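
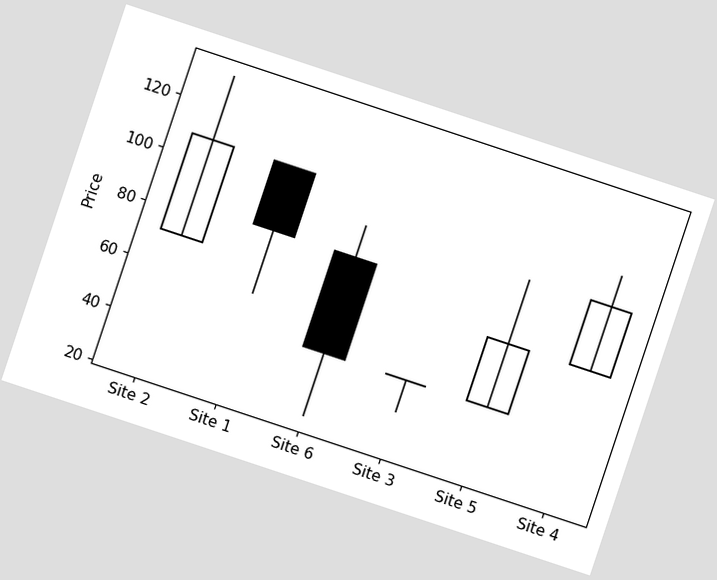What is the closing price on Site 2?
108

The chart is tilted about 18° clockwise. The Site 2 candle closes at 108.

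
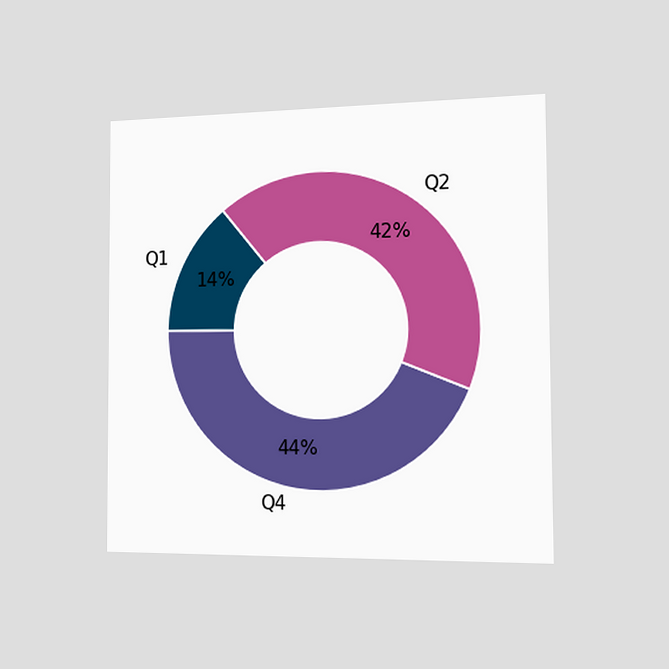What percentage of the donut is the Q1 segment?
The chart is viewed slightly from the right. The Q1 segment takes up 14% of the ring.

14%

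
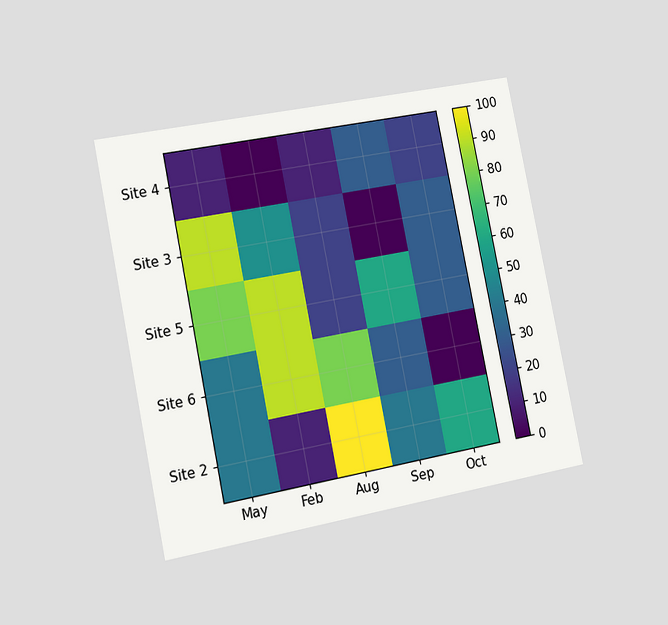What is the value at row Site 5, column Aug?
The chart is tilted about 11° counter-clockwise and viewed slightly from the left. Matching cell (Site 5, Aug) against the colorbar gives 20.

20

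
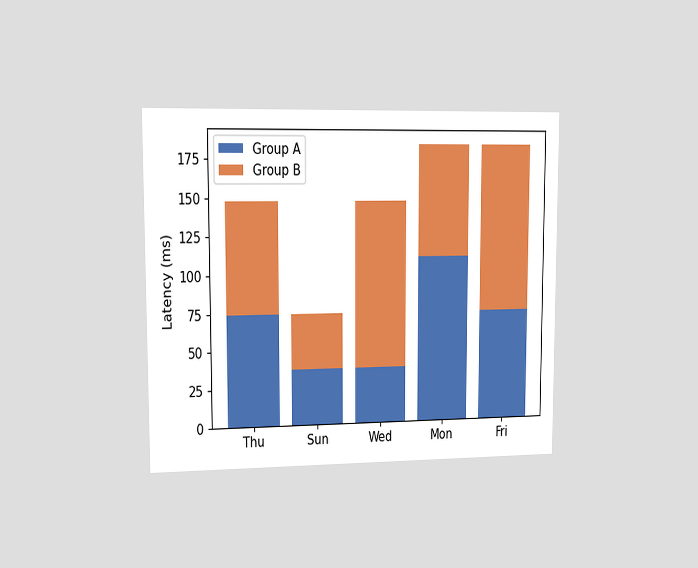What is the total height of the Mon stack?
The chart is viewed slightly from the left. The Mon stack's top reaches 185ms on the y-axis.

185ms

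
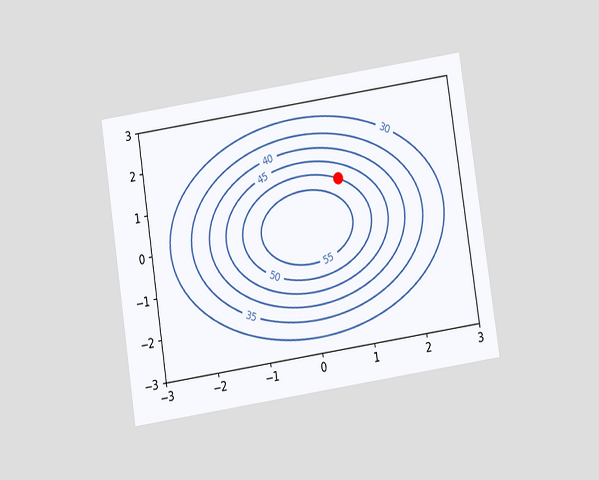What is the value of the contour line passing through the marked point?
50

The chart is tilted about 9° counter-clockwise and viewed slightly from below. The marked point sits on the contour labelled 50.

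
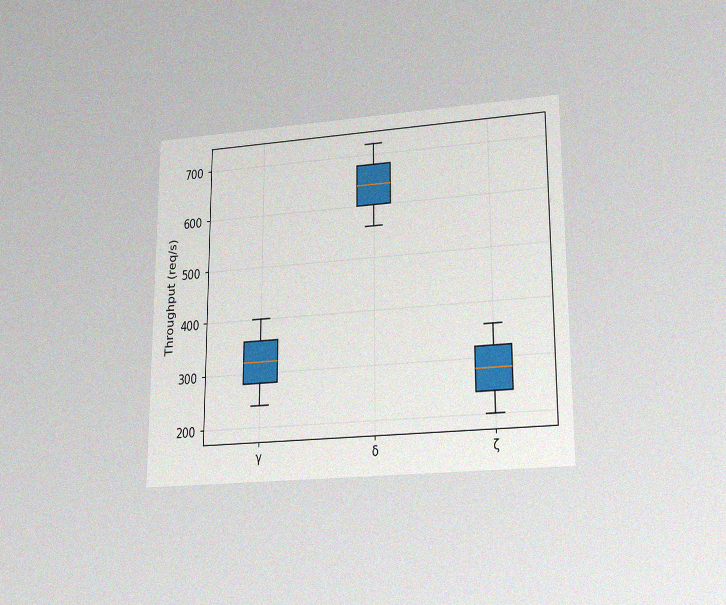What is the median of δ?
The chart is viewed slightly from below, with some photo noise. The median line in the δ box sits at 640req/s.

640req/s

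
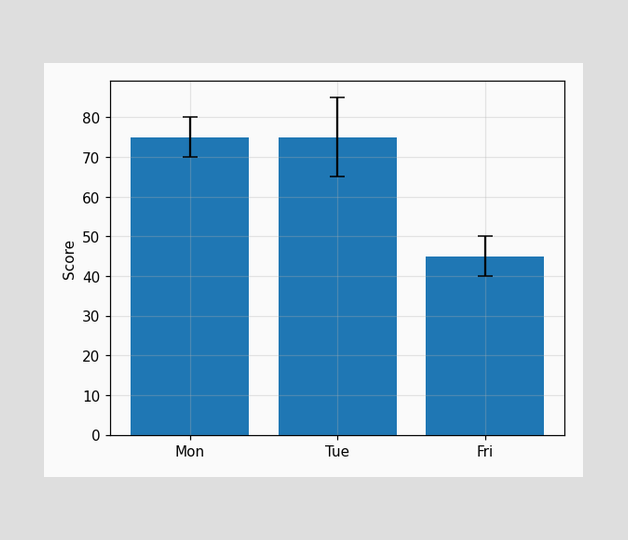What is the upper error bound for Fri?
The Fri bar's upper whisker reaches 50.

50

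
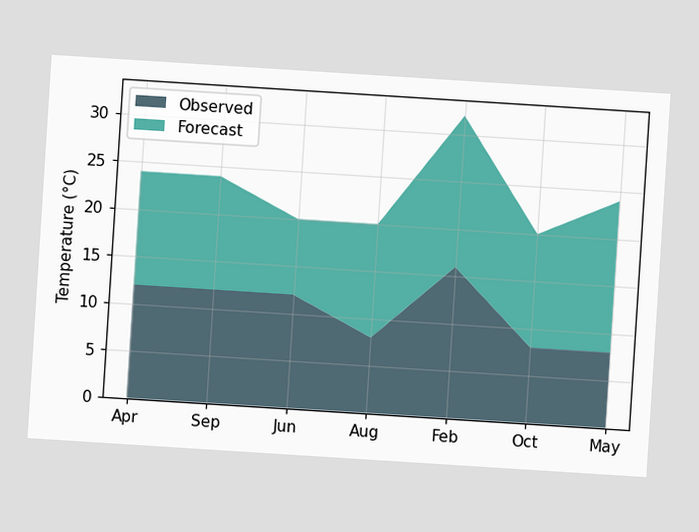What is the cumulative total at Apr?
24°C

The chart is tilted about 4° clockwise. The stacked total at Apr reaches 24°C.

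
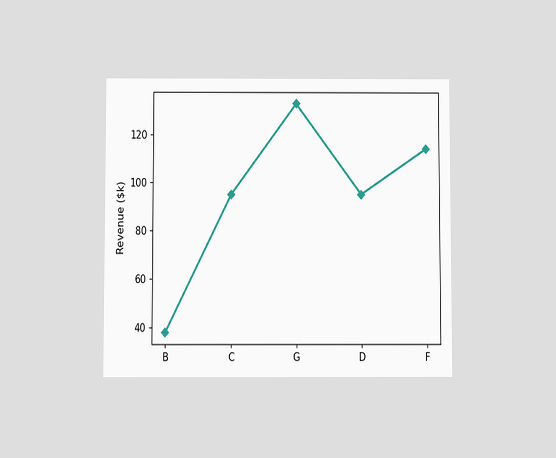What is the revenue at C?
$95k

The chart is viewed slightly from below. At C, the line is at $95k.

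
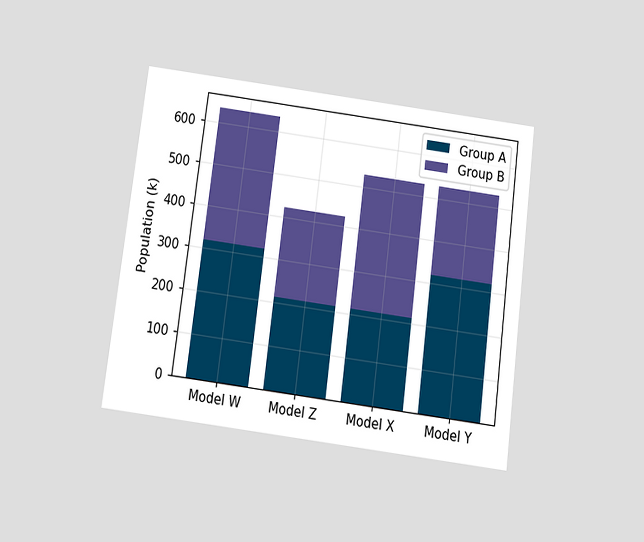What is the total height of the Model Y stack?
530k

The chart is tilted about 7° clockwise and viewed slightly from below. The Model Y stack's top reaches 530k on the y-axis.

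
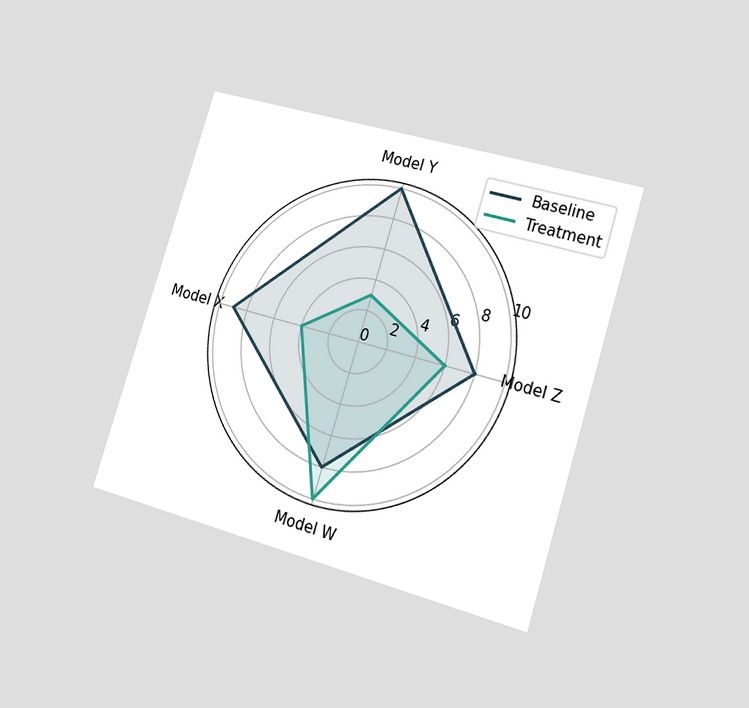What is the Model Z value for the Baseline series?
8

The chart is tilted about 17° clockwise and viewed slightly from the right. On the Model Z axis, Baseline reaches 8.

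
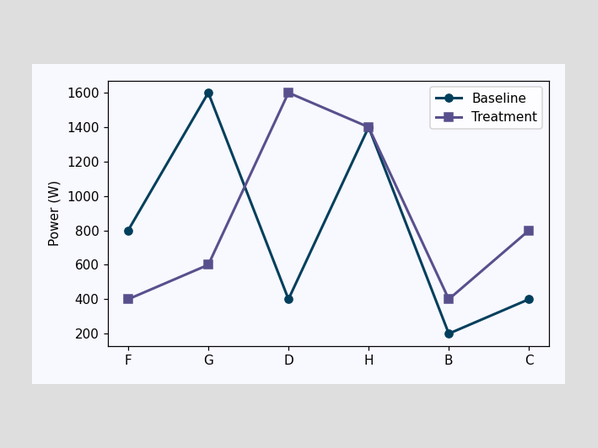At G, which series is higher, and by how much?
At G, Baseline sits above the other line by 1000W.

Baseline, by 1000W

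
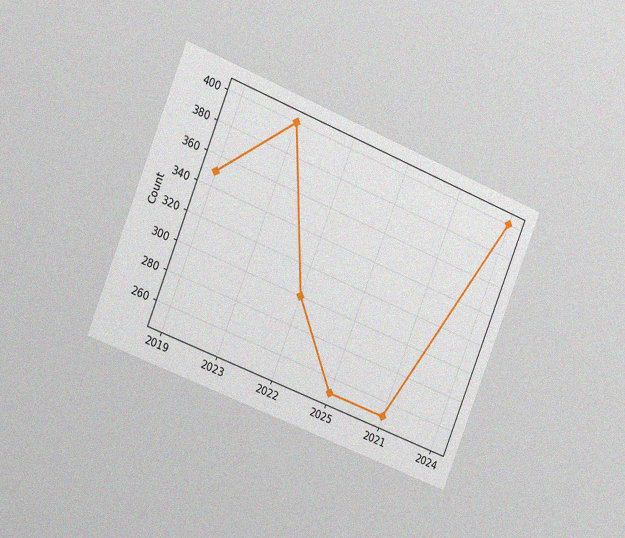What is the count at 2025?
250

The chart is tilted about 22° clockwise and viewed slightly from the left, with some photo noise. At 2025, the line is at 250.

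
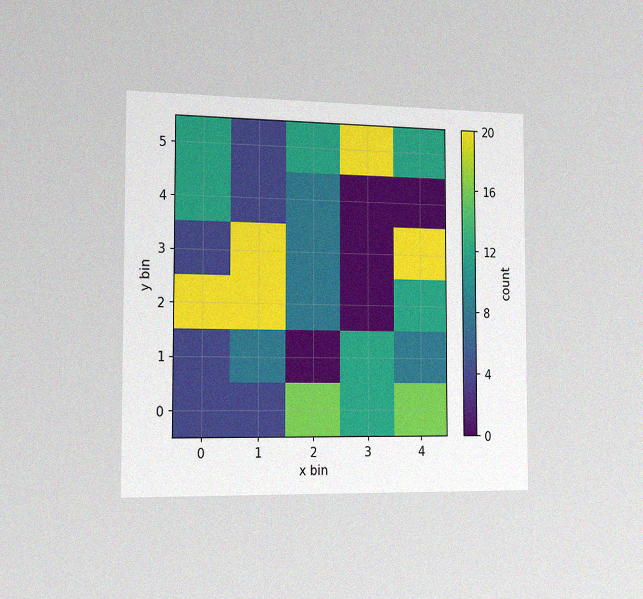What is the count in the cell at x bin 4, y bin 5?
12

The chart is viewed slightly from the left, with some photo noise. Matching the cell (4, 5) against the colorbar gives 12.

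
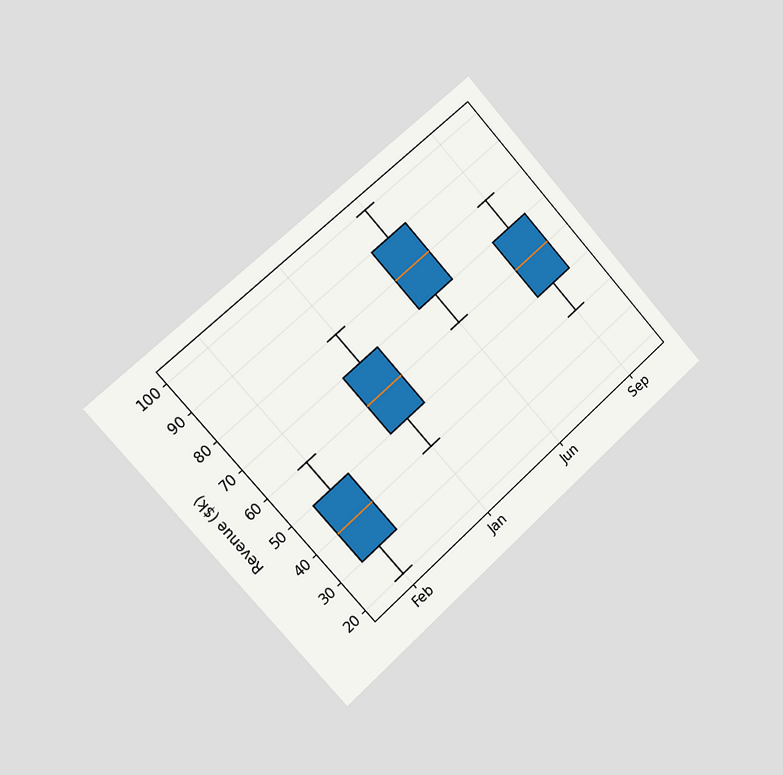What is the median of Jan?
$60k

The chart is tilted about 42° counter-clockwise and viewed slightly from the left. The median line in the Jan box sits at $60k.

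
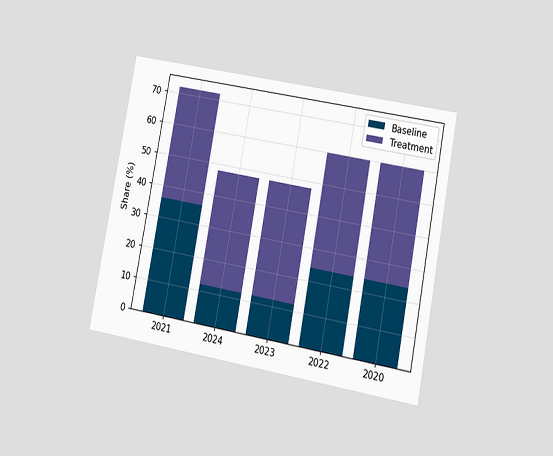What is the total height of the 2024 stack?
48%

The chart is tilted about 11° clockwise and viewed at a slight angle. The 2024 stack's top reaches 48% on the y-axis.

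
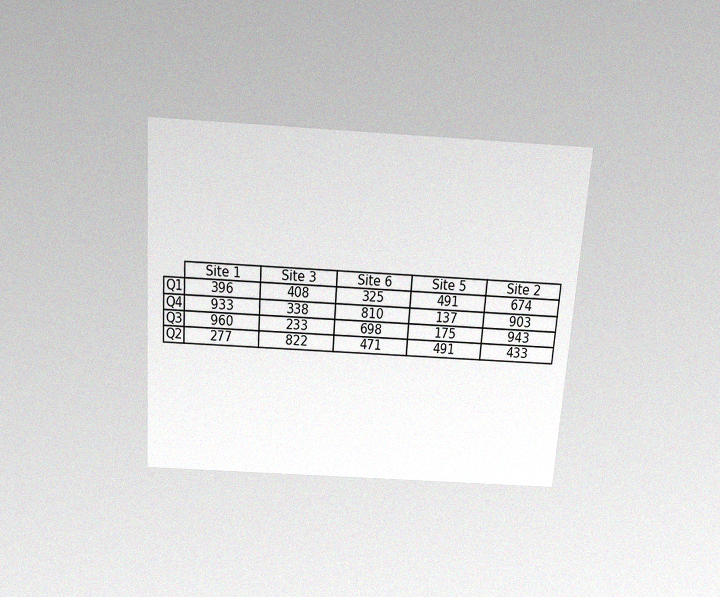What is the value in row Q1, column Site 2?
674

The chart is tilted about 4° clockwise and viewed slightly from above, with some photo noise. The (Q1, Site 2) cell reads 674.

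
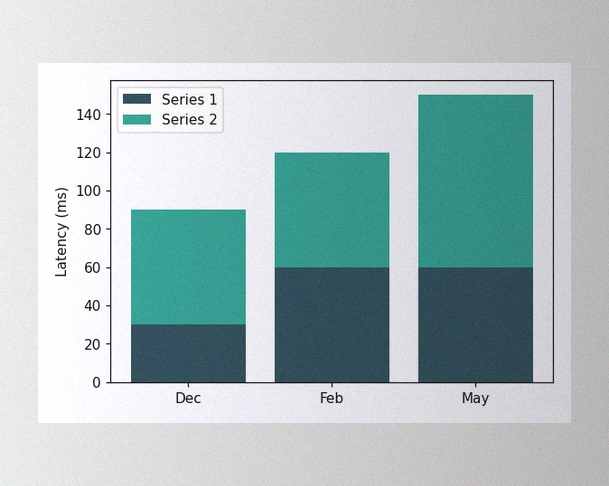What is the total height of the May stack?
The image has some photo noise and uneven lighting. The May stack's top reaches 150ms on the y-axis.

150ms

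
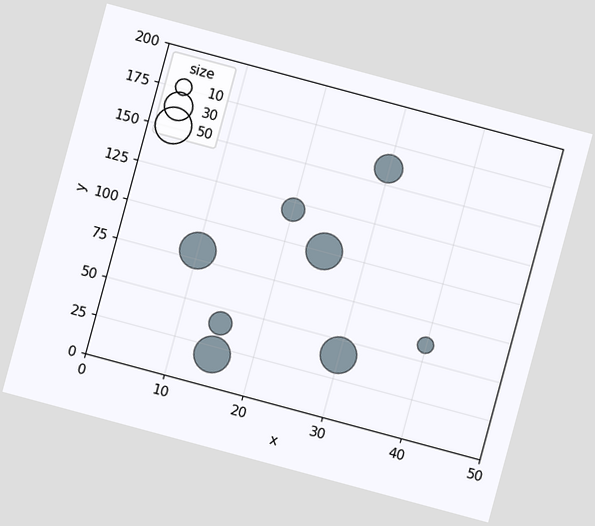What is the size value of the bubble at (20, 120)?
The chart is tilted about 15° clockwise. Matching the bubble at (20, 120) against the size legend gives 20.

20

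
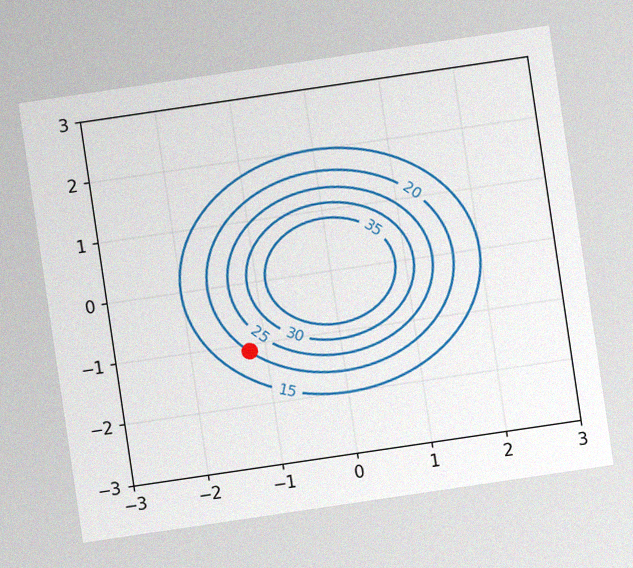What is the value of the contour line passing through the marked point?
The chart is tilted about 8° counter-clockwise, with some photo noise. The marked point sits on the contour labelled 20.

20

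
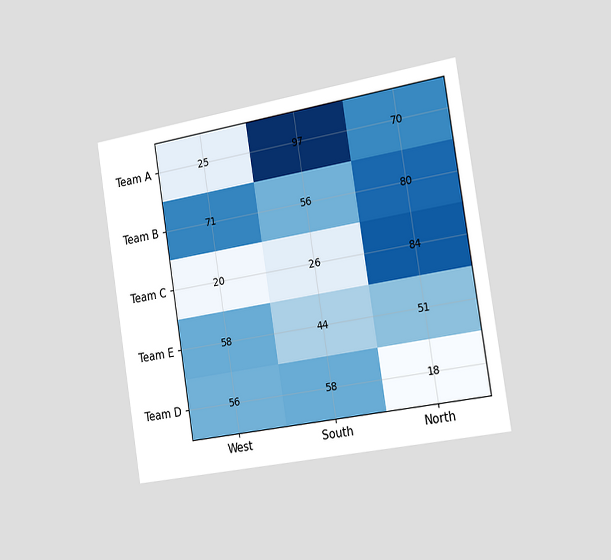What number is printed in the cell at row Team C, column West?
The chart is tilted about 9° counter-clockwise and viewed slightly from the right. The (Team C, West) cell reads 20.

20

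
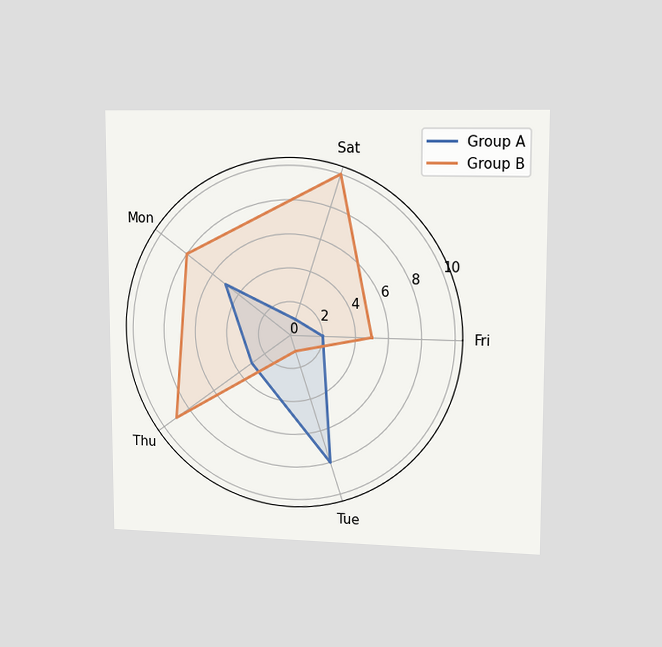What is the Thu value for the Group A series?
3

The chart is viewed slightly from the right. On the Thu axis, Group A reaches 3.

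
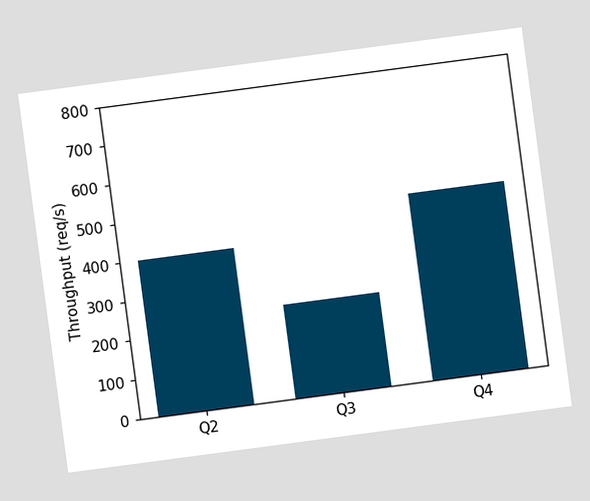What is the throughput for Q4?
The chart is tilted about 8° counter-clockwise. Reading along the chart's y-axis, the Q4 bar reaches 480req/s.

480req/s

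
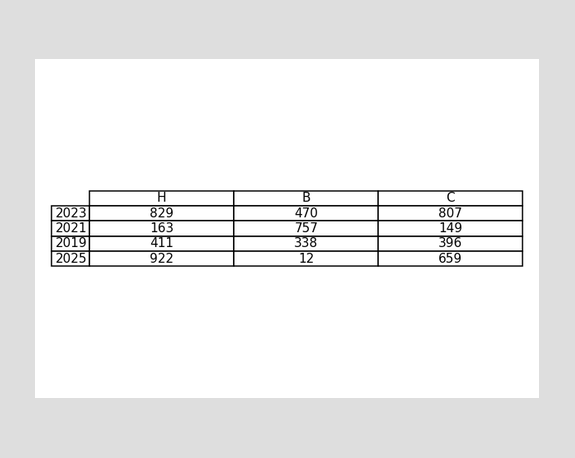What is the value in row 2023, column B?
470

The (2023, B) cell reads 470.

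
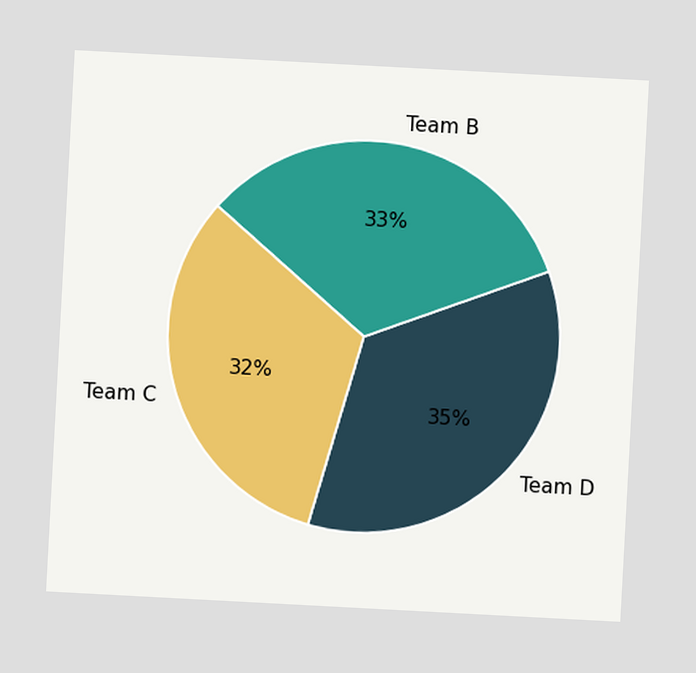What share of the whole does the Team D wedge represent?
The chart is tilted about 3° clockwise. The Team D slice takes up 35% of the pie.

35%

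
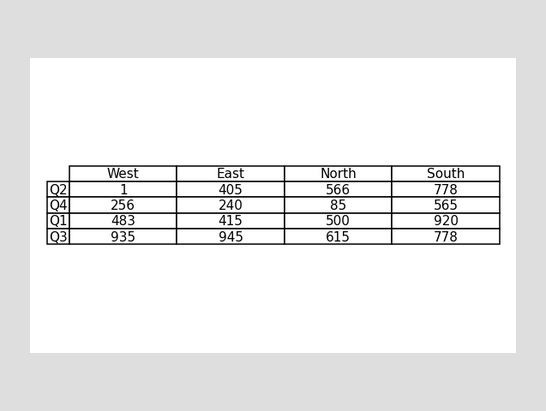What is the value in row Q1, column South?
920

The (Q1, South) cell reads 920.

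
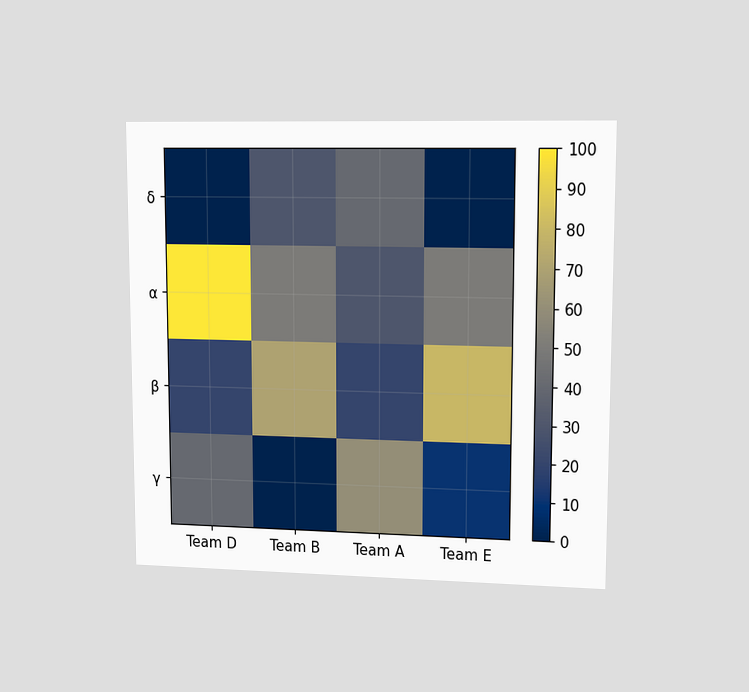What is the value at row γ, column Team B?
0

The chart is viewed at a slight angle. Matching cell (γ, Team B) against the colorbar gives 0.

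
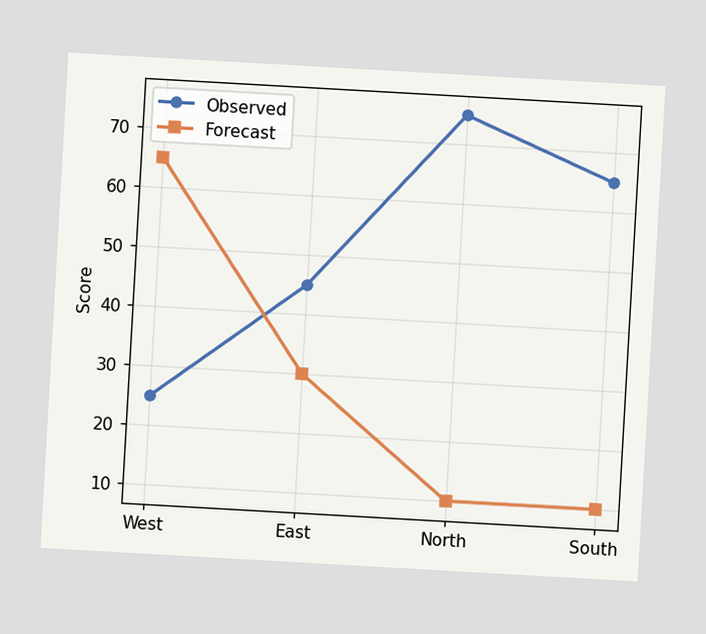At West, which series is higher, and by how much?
Forecast, by 40

The chart is tilted about 3° clockwise. At West, Forecast sits above the other line by 40.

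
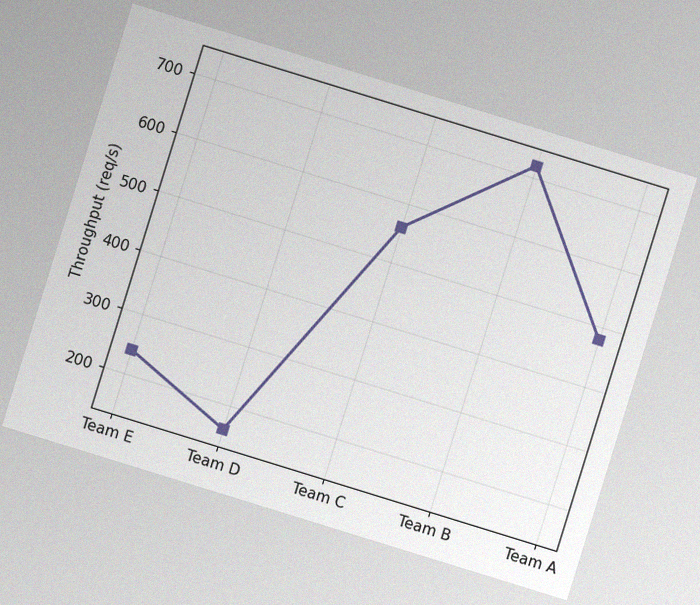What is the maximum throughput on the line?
720req/s

The chart is tilted about 17° clockwise, with some photo noise. The highest point is at Team B, and reading across to the y-axis gives 720req/s.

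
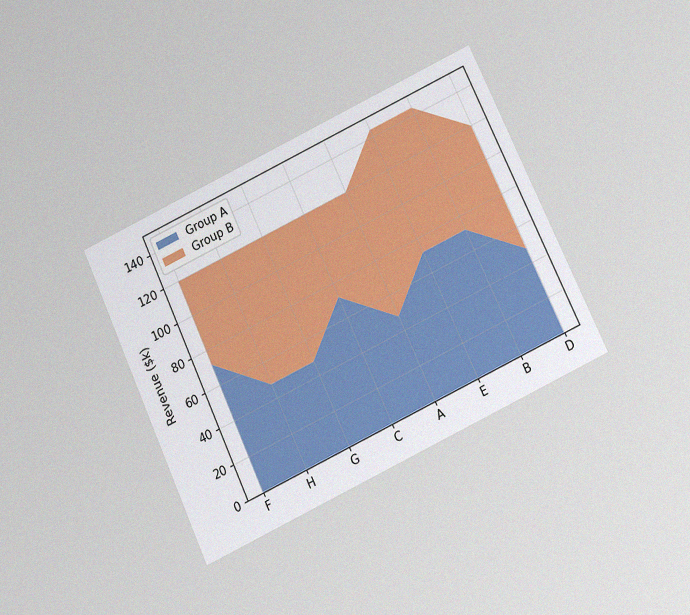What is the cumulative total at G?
The chart is tilted about 25° counter-clockwise and viewed slightly from below, with some photo noise. The stacked total at G reaches $120k.

$120k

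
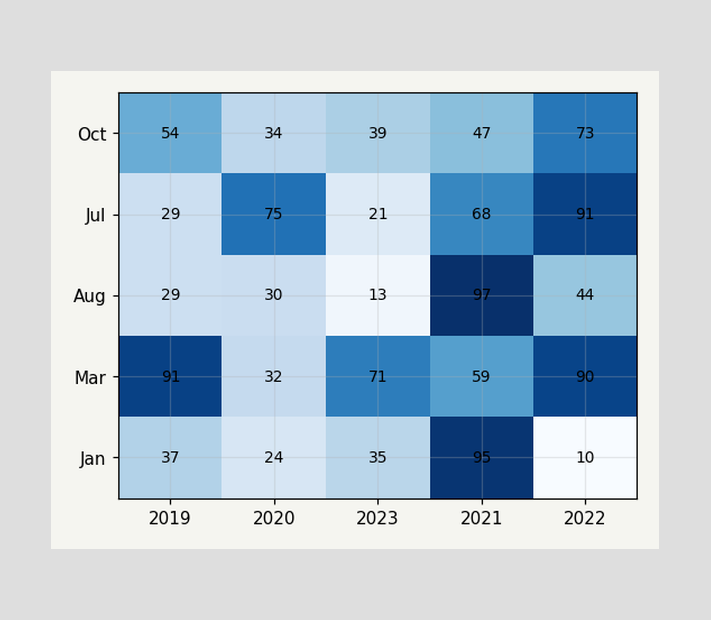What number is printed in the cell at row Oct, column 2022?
The (Oct, 2022) cell reads 73.

73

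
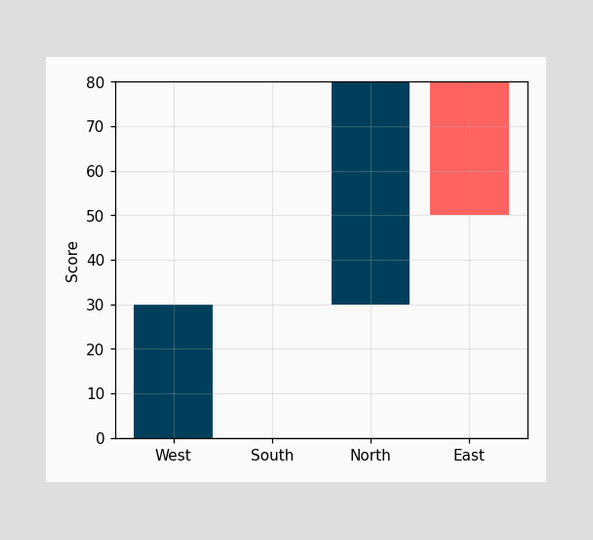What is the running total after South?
30

After South the running total reaches 30.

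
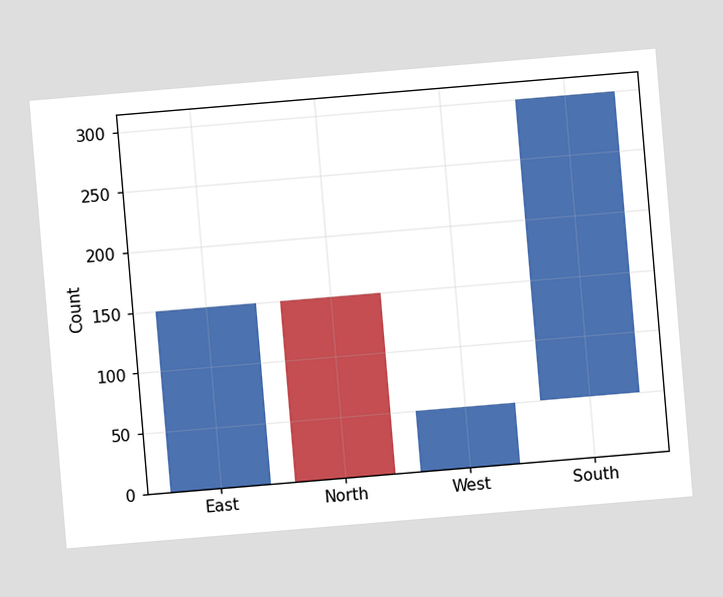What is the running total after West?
The chart is tilted about 5° counter-clockwise. After West the running total reaches 50.

50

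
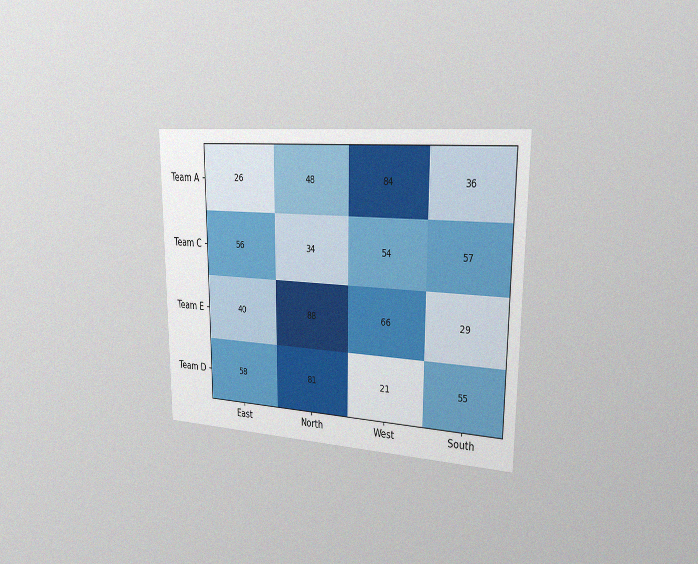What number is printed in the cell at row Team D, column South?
55

The chart is viewed slightly from the right, with some photo noise. The (Team D, South) cell reads 55.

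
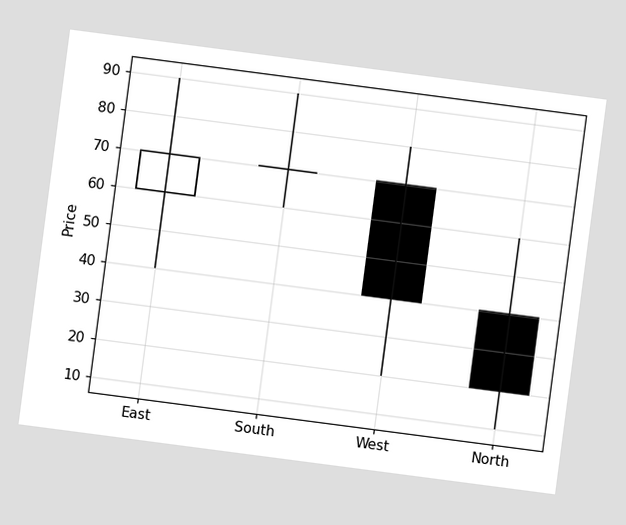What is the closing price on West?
40

The chart is tilted about 7° clockwise. The West candle closes at 40.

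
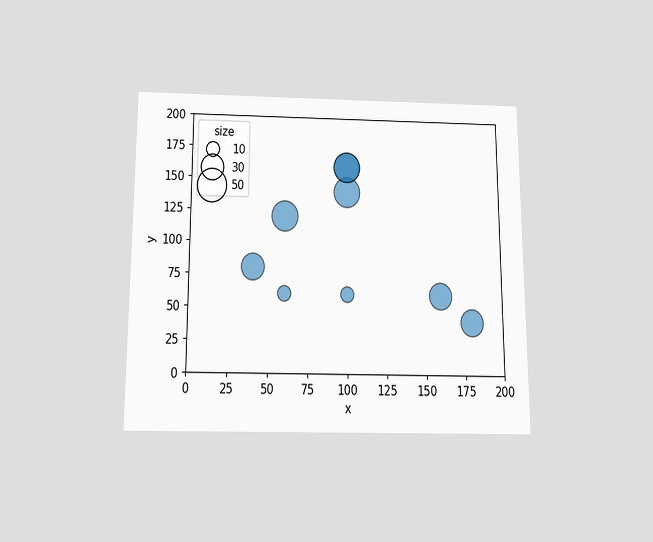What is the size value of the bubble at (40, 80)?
The chart is viewed slightly from below. Matching the bubble at (40, 80) against the size legend gives 30.

30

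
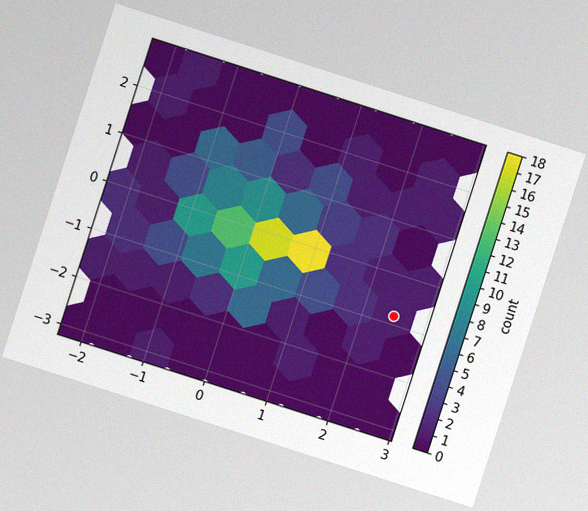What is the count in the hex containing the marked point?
The chart is tilted about 18° clockwise, with some photo noise. The marked hex reads 1 on the colorbar.

1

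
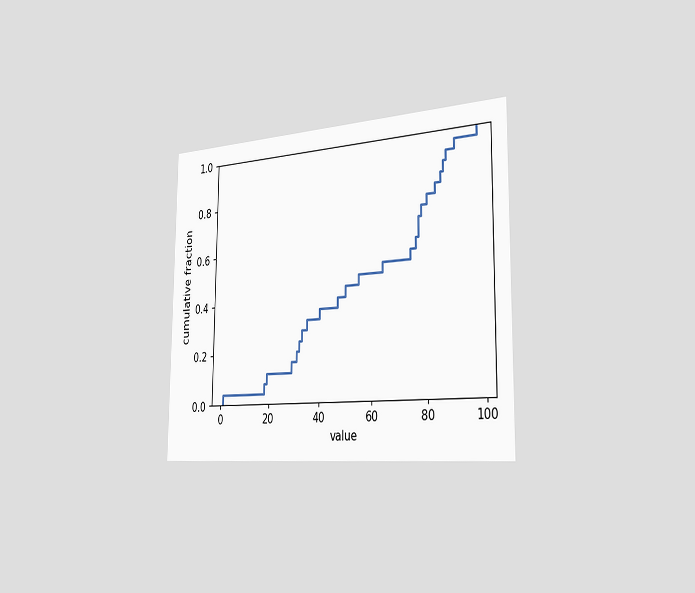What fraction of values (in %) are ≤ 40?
36%

The chart is viewed slightly from the right. At x=40 the ECDF step is at 36%.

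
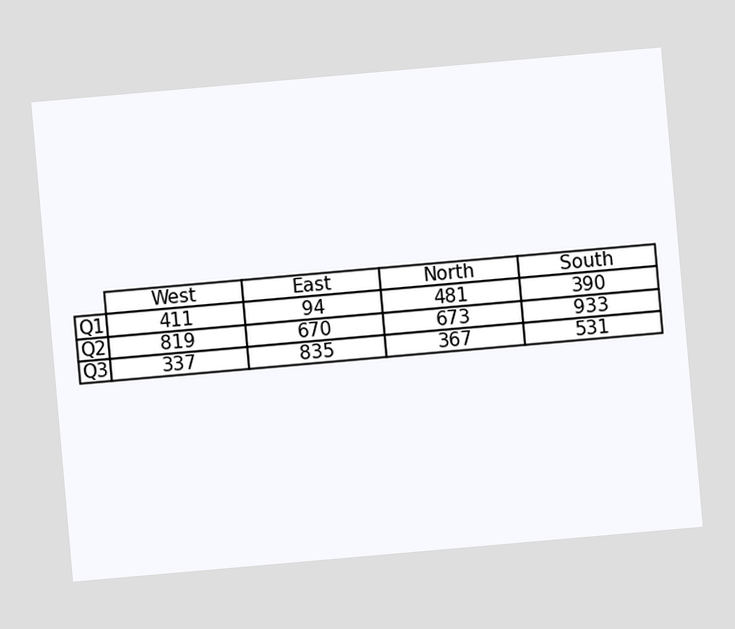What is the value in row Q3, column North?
The chart is tilted about 5° counter-clockwise. The (Q3, North) cell reads 367.

367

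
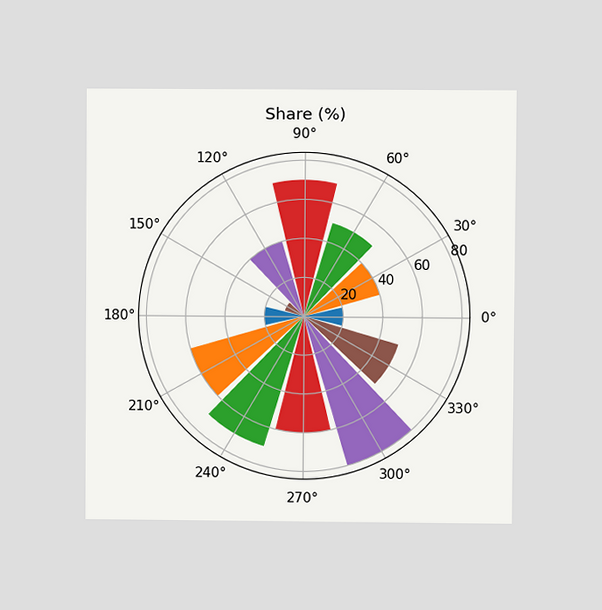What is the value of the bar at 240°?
The chart is viewed at a slight angle. The bar at 240° reaches 70% on the radial axis.

70%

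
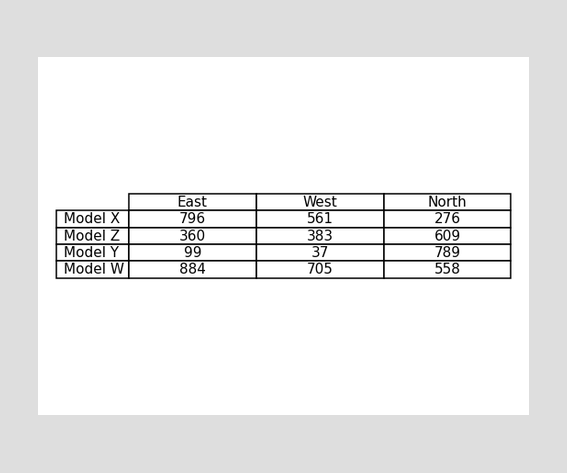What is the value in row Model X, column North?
The (Model X, North) cell reads 276.

276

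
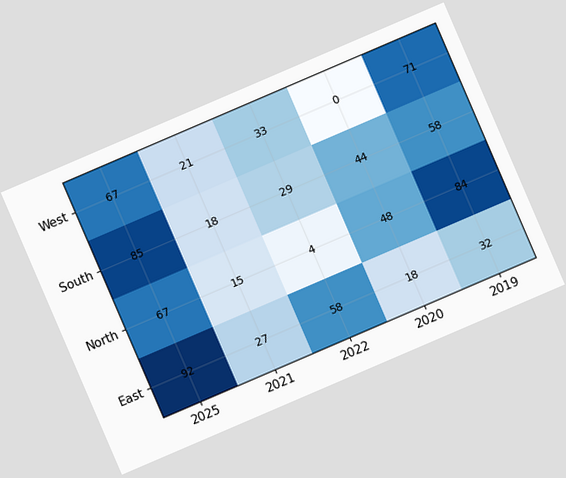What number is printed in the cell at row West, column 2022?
33

The chart is tilted about 23° counter-clockwise. The (West, 2022) cell reads 33.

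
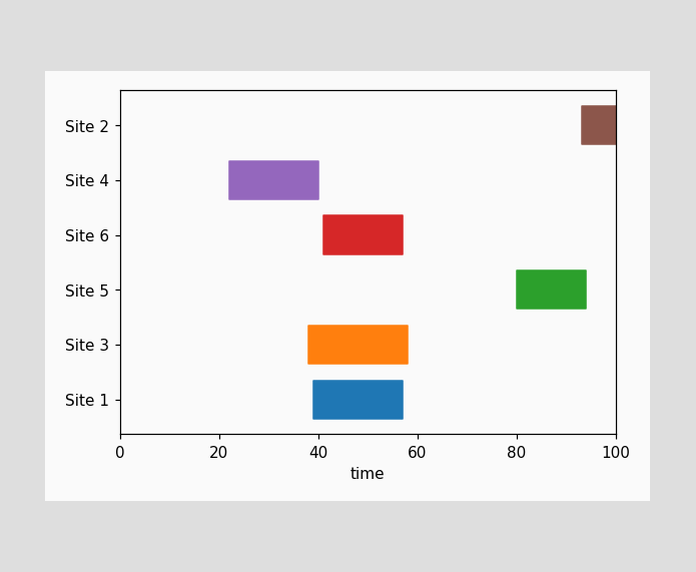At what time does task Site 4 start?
The Site 4 bar begins at t=22.

22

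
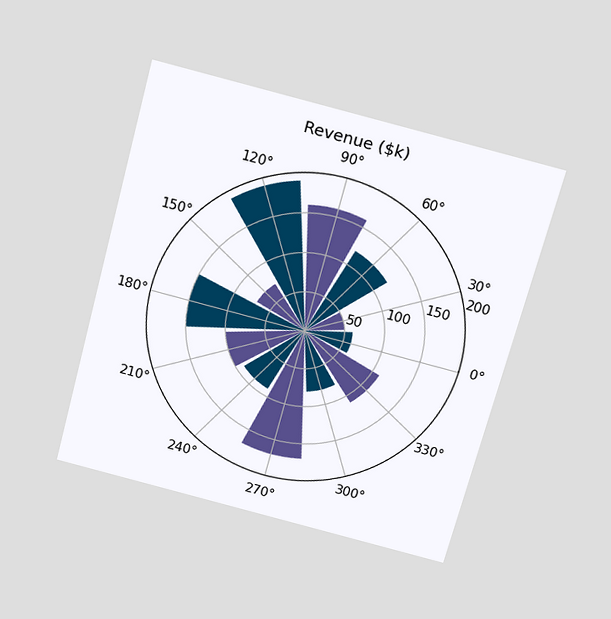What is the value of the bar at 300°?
$80k

The chart is tilted about 15° clockwise and viewed slightly from above. The bar at 300° reaches $80k on the radial axis.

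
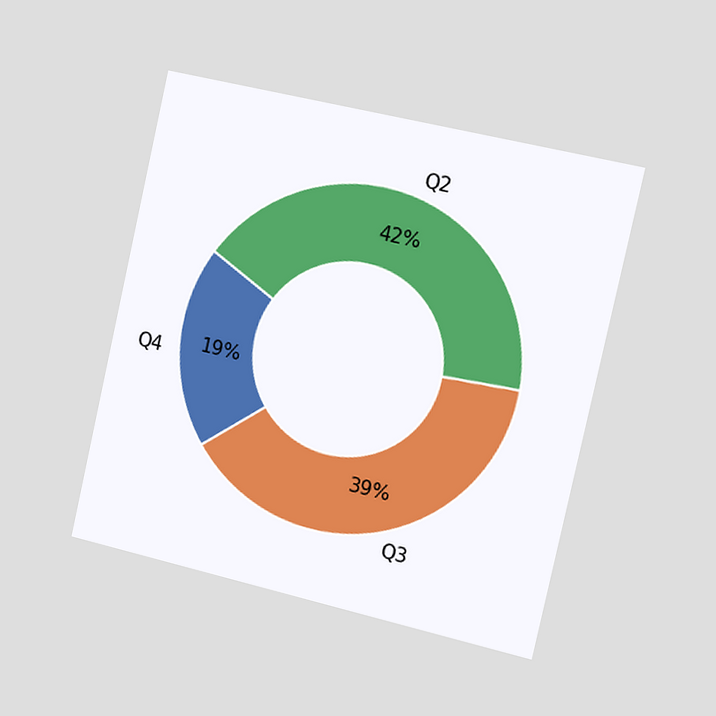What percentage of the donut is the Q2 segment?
42%

The chart is tilted about 13° clockwise and viewed slightly from the right. The Q2 segment takes up 42% of the ring.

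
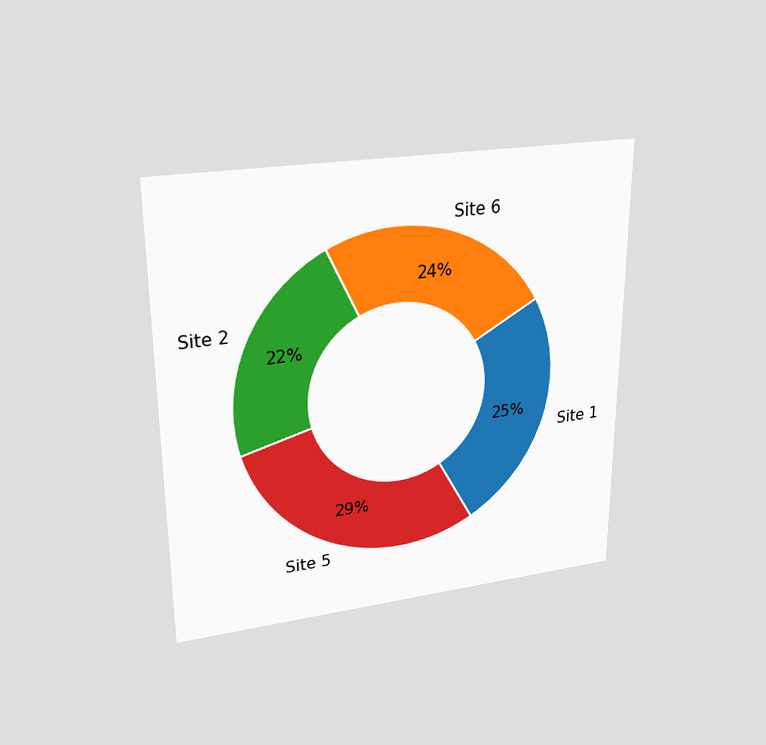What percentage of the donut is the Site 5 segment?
29%

The chart is viewed slightly from above. The Site 5 segment takes up 29% of the ring.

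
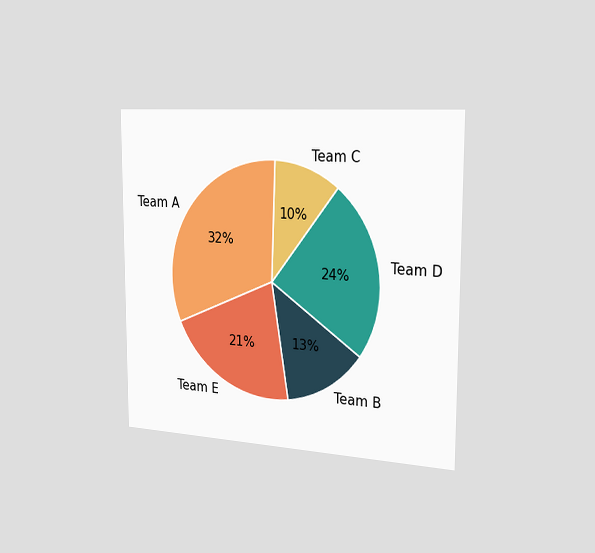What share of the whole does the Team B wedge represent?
13%

The chart is viewed slightly from the right. The Team B slice takes up 13% of the pie.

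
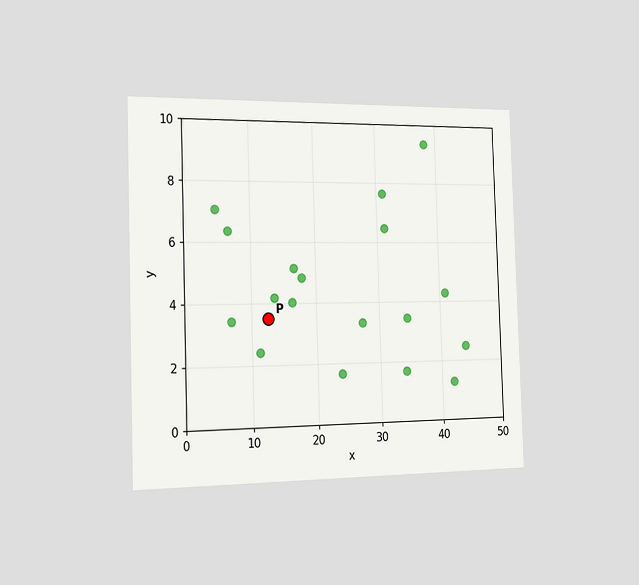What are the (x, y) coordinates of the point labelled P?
(12.5, 3.5)

The chart is viewed slightly from the left. Following the gridlines from P to each axis, P sits at (12.5, 3.5).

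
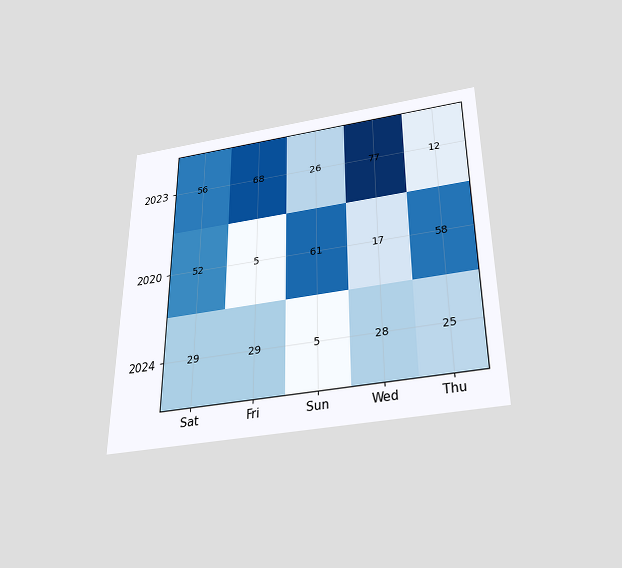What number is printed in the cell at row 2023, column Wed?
The chart is viewed slightly from below. The (2023, Wed) cell reads 77.

77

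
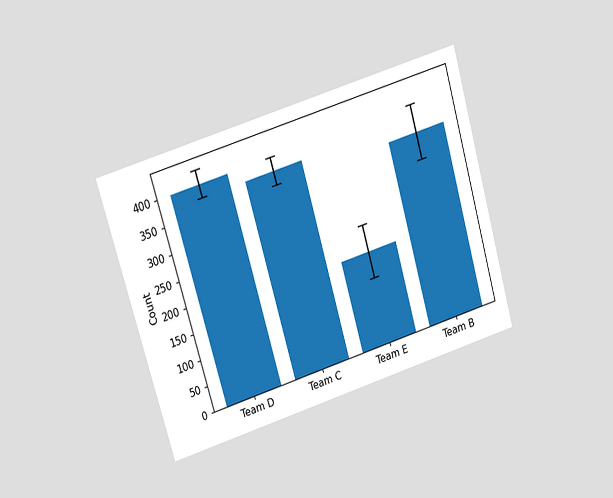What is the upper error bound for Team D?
The chart is tilted about 17° counter-clockwise and viewed at a slight angle. The Team D bar's upper whisker reaches 425.

425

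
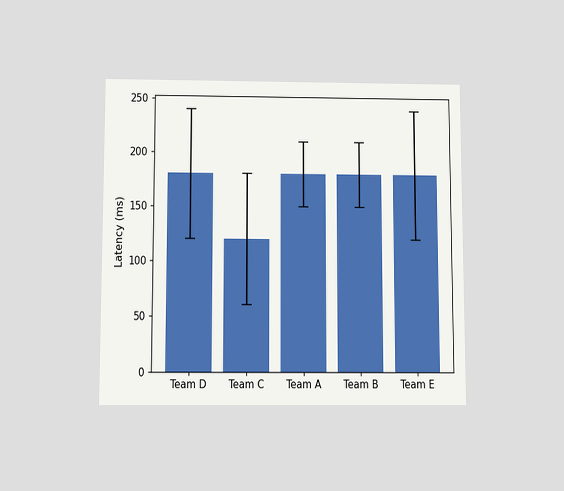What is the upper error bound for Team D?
The chart is viewed slightly from below. The Team D bar's upper whisker reaches 240ms.

240ms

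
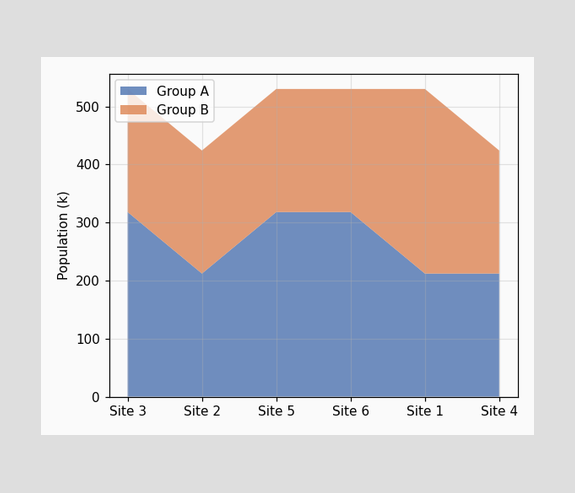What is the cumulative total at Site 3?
530k

The stacked total at Site 3 reaches 530k.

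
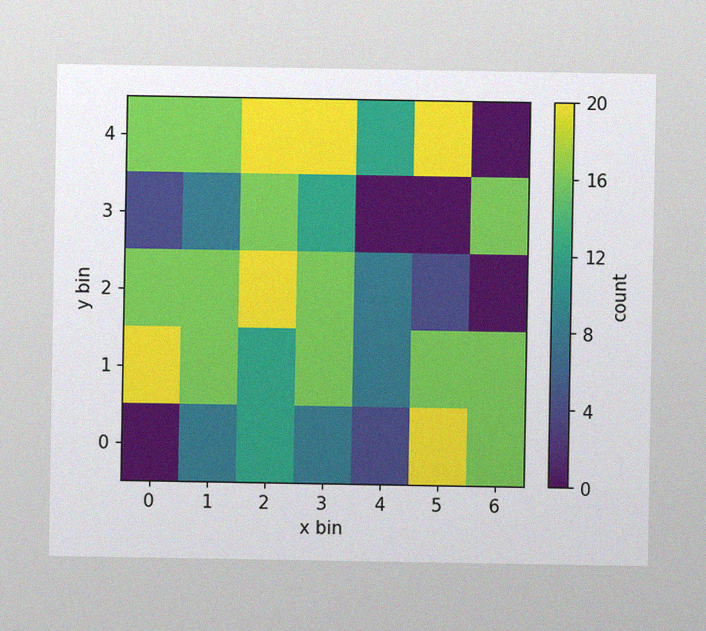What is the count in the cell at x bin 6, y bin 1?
The image has some photo noise and uneven lighting. Matching the cell (6, 1) against the colorbar gives 16.

16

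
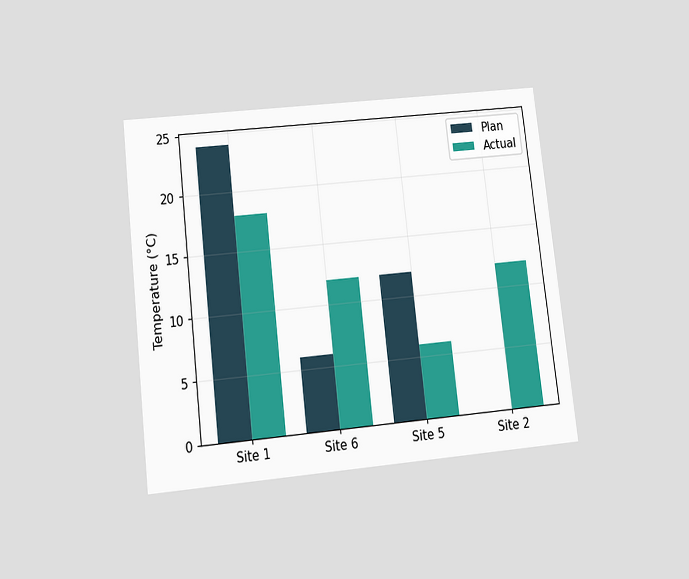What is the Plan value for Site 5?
The chart is tilted about 7° counter-clockwise and viewed slightly from below. The Plan bar at Site 5 reaches 12°C on the y-axis.

12°C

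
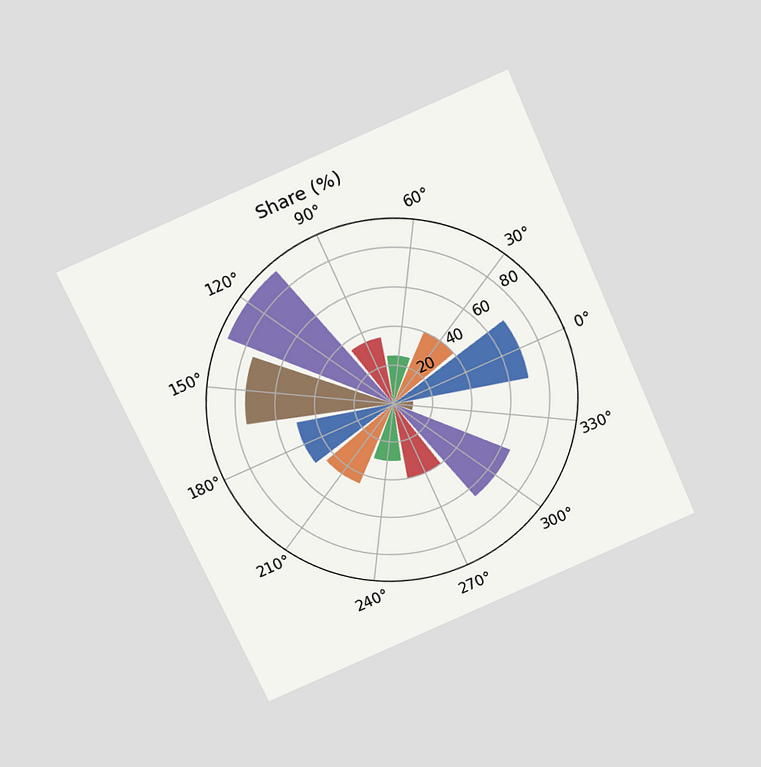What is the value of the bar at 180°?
50%

The chart is tilted about 24° counter-clockwise and viewed slightly from above. The bar at 180° reaches 50% on the radial axis.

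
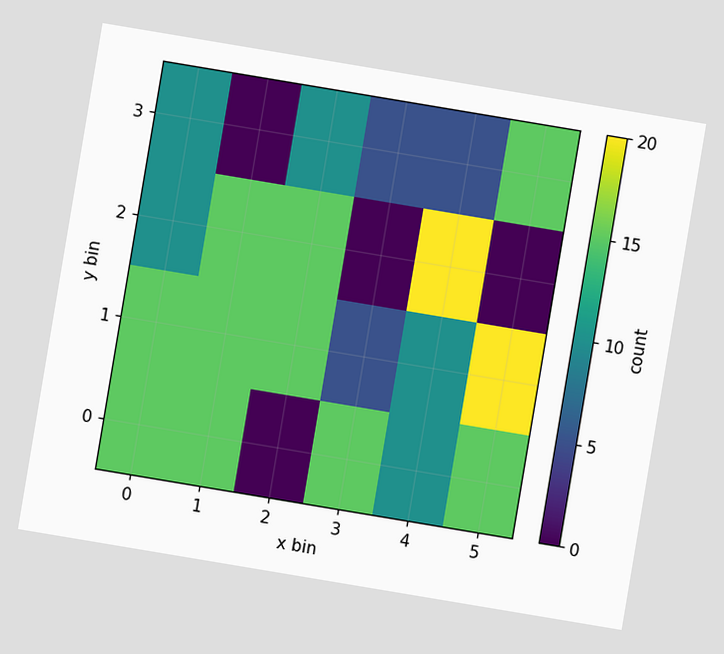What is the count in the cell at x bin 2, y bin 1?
15

The chart is tilted about 9° clockwise. Matching the cell (2, 1) against the colorbar gives 15.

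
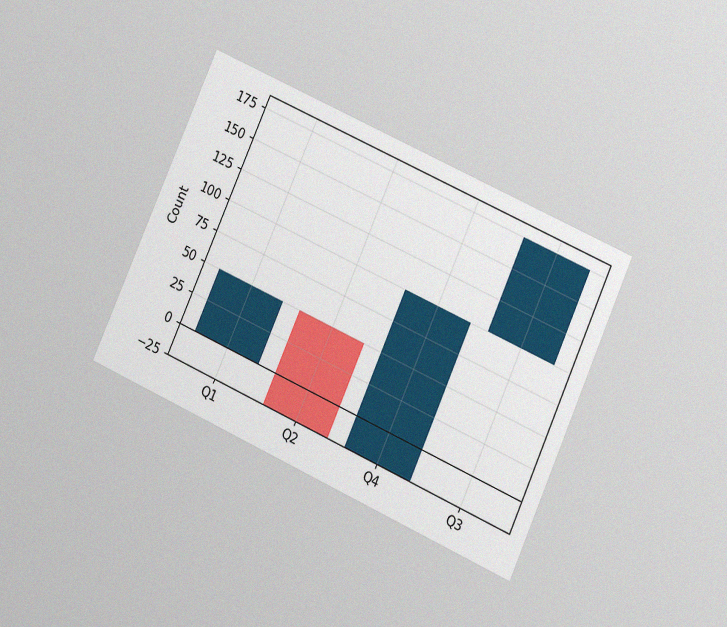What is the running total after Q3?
The chart is tilted about 24° clockwise and viewed at a slight angle, with some photo noise. After Q3 the running total reaches 175.

175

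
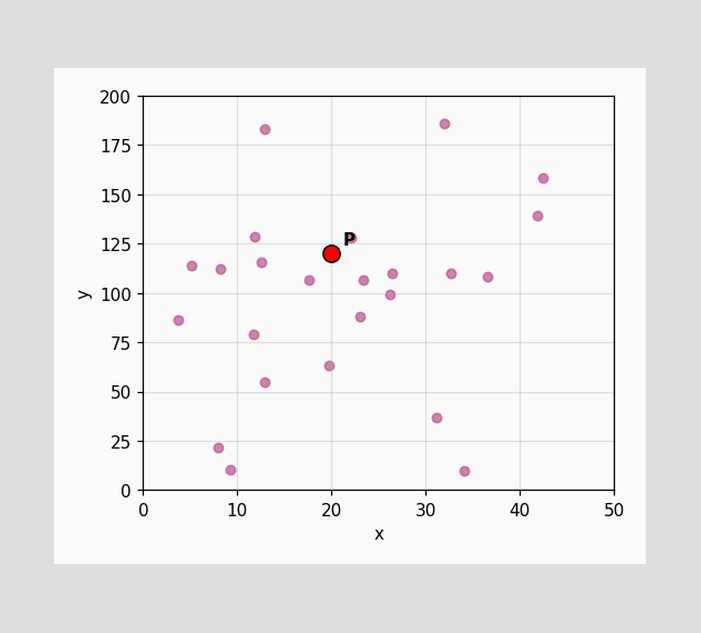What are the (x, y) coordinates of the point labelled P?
(20, 120)

Following the gridlines from P to each axis, P sits at (20, 120).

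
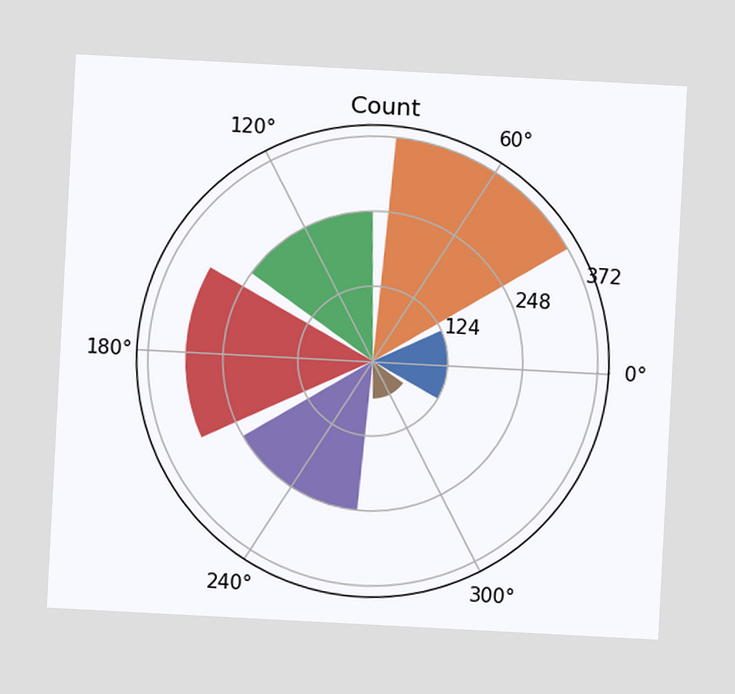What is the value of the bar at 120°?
The chart is tilted about 3° clockwise. The bar at 120° reaches 248 on the radial axis.

248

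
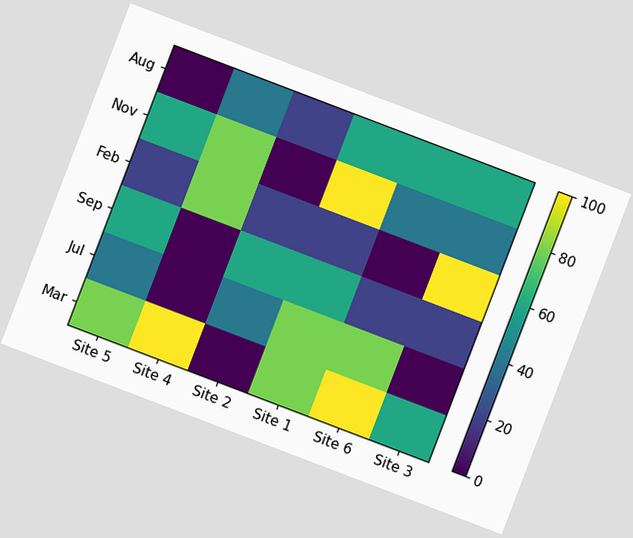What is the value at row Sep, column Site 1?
60

The chart is tilted about 21° clockwise. Matching cell (Sep, Site 1) against the colorbar gives 60.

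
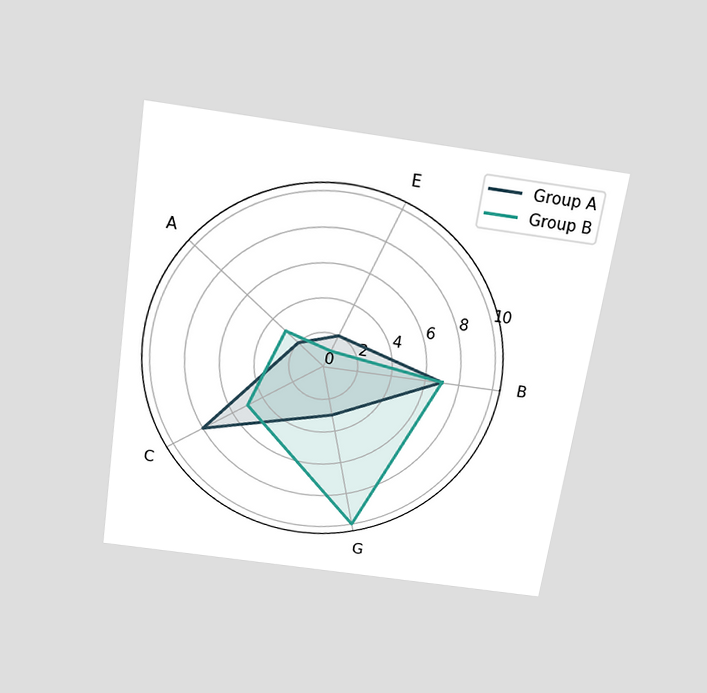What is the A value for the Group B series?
The chart is tilted about 9° clockwise and viewed slightly from above. On the A axis, Group B reaches 3.

3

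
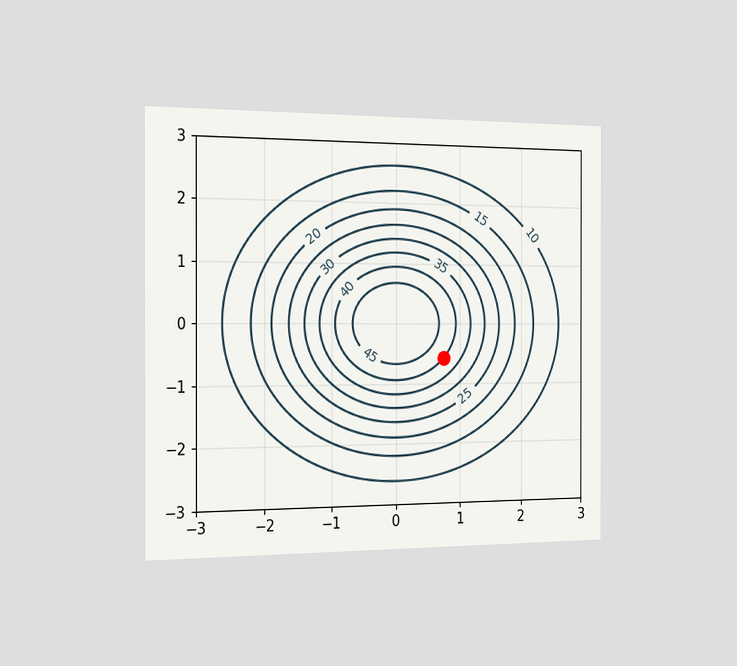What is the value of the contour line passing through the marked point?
The chart is viewed slightly from the left. The marked point sits on the contour labelled 40.

40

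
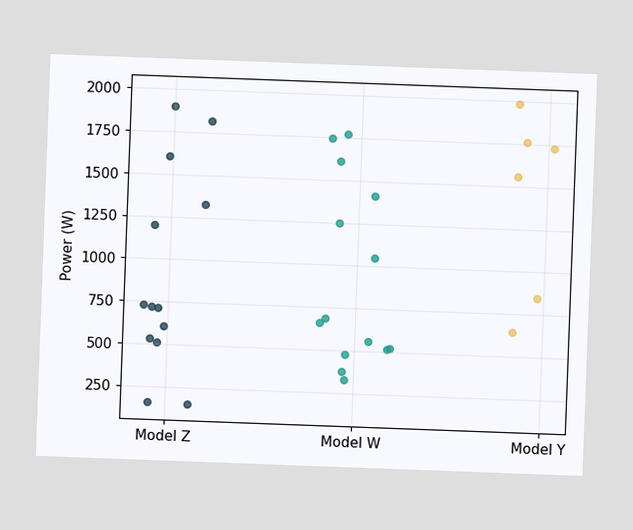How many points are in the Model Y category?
6

The chart is tilted about 2° clockwise. Counting the markers in the Model Y column gives 6.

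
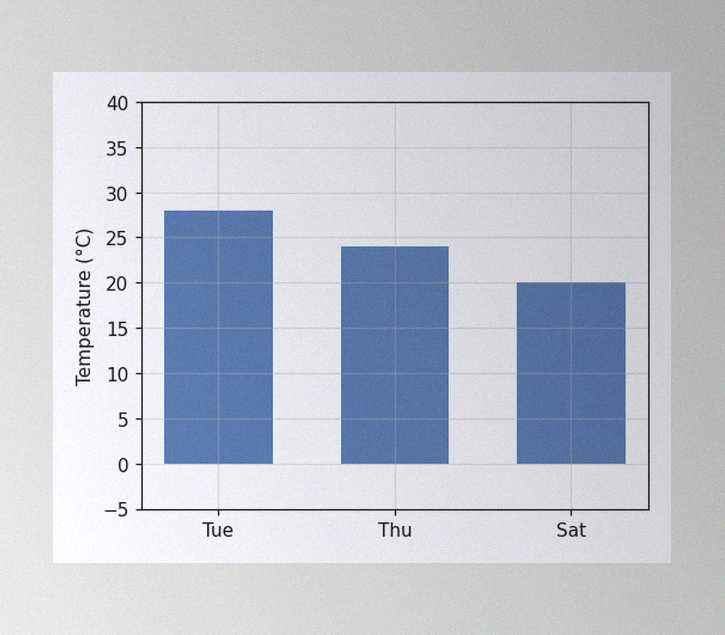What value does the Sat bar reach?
20°C

The image has some photo noise and uneven lighting. Reading along the chart's y-axis, the Sat bar reaches 20°C.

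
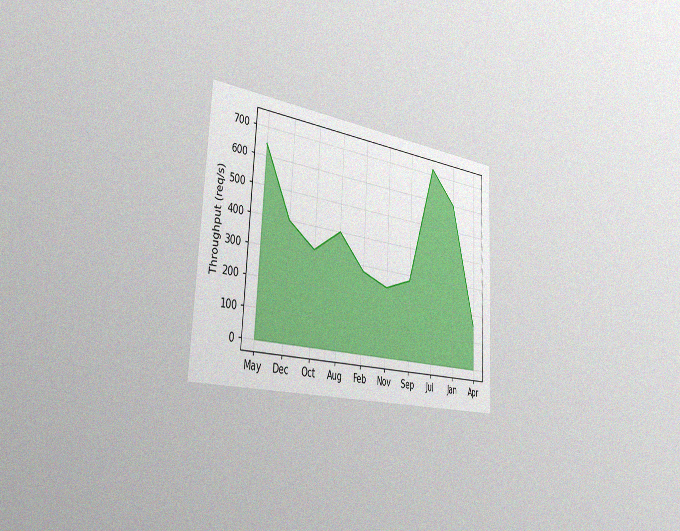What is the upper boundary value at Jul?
The chart is tilted about 3° clockwise and viewed slightly from the left, with some photo noise. At Jul the upper boundary is at 720req/s.

720req/s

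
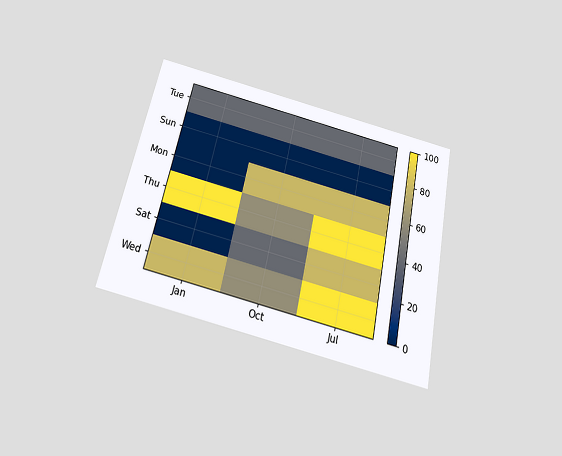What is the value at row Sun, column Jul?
0

The chart is tilted about 12° clockwise and viewed slightly from below. Matching cell (Sun, Jul) against the colorbar gives 0.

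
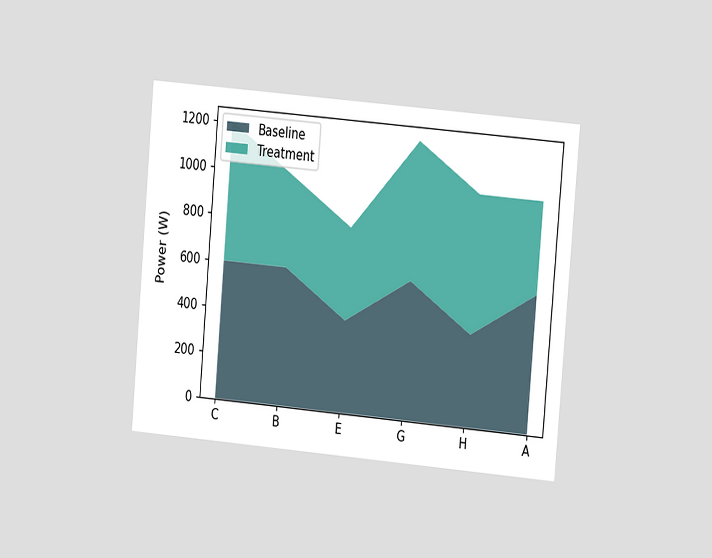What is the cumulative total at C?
1200W

The chart is tilted about 5° clockwise and viewed slightly from the right. The stacked total at C reaches 1200W.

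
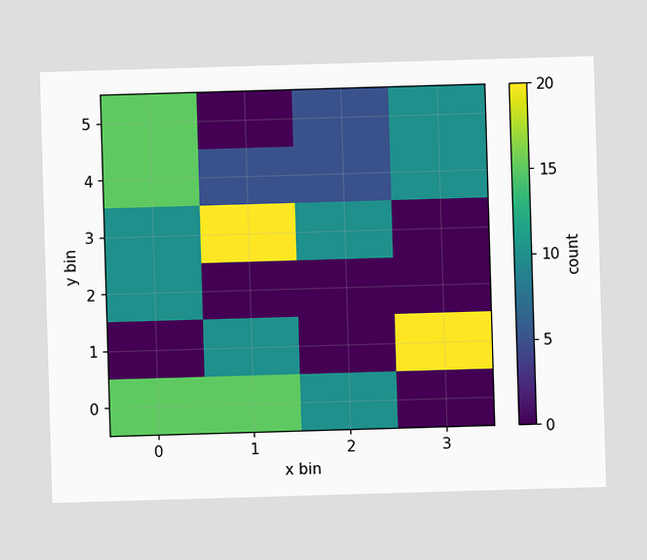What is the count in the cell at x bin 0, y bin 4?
Matching the cell (0, 4) against the colorbar gives 15.

15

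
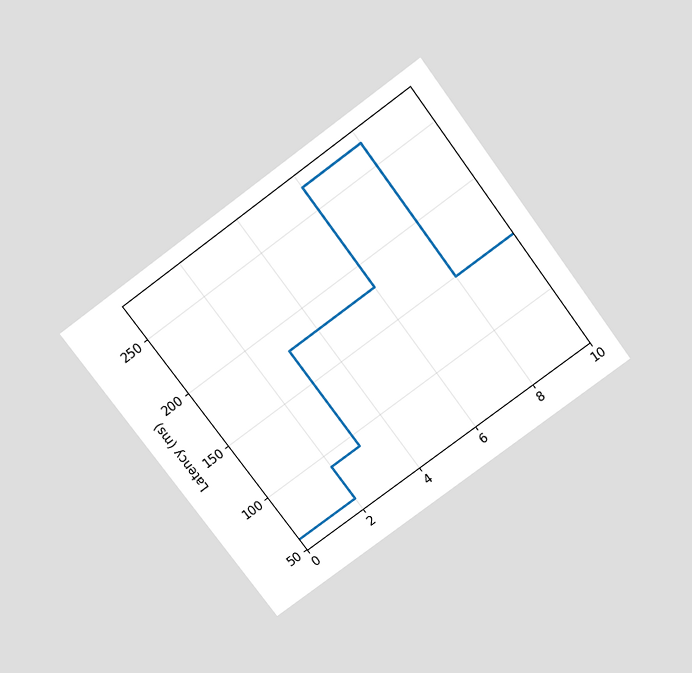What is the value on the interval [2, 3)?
The chart is tilted about 36° counter-clockwise and viewed slightly from above. On [2, 3) the step sits at 90ms.

90ms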